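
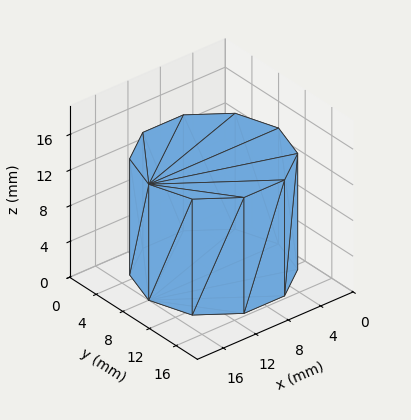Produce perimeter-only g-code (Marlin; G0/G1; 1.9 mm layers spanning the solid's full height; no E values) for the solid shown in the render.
Reading the render: the shape is a regular 10-sided prism (a cylinder approximated with 10 flat sides), circumscribed radius ≈ 8 mm, height ≈ 13 mm (dimensions read to the nearest mm from the axis ticks). For the g-code, the solid's height is divided into equal slices at the stated Δz and each level perimeter traced with G1 moves after a G0 lift.

; perimeter-only toolpath
G21 ; units = mm
G90 ; absolute positioning
G28 ; home
; layer 1
G0 Z1.9
G0 X16.0 Y8.0
G1 X14.5 Y12.7
G1 X10.5 Y15.6
G1 X5.5 Y15.6
G1 X1.5 Y12.7
G1 X0.0 Y8.0
G1 X1.5 Y3.3
G1 X5.5 Y0.4
G1 X10.5 Y0.4
G1 X14.5 Y3.3
G1 X16.0 Y8.0
; layer 2
G0 Z3.7
G0 X16.0 Y8.0
G1 X14.5 Y12.7
G1 X10.5 Y15.6
G1 X5.5 Y15.6
G1 X1.5 Y12.7
G1 X0.0 Y8.0
G1 X1.5 Y3.3
G1 X5.5 Y0.4
G1 X10.5 Y0.4
G1 X14.5 Y3.3
G1 X16.0 Y8.0
; layer 3
G0 Z5.6
G0 X16.0 Y8.0
G1 X14.5 Y12.7
G1 X10.5 Y15.6
G1 X5.5 Y15.6
G1 X1.5 Y12.7
G1 X0.0 Y8.0
G1 X1.5 Y3.3
G1 X5.5 Y0.4
G1 X10.5 Y0.4
G1 X14.5 Y3.3
G1 X16.0 Y8.0
; layer 4
G0 Z7.4
G0 X16.0 Y8.0
G1 X14.5 Y12.7
G1 X10.5 Y15.6
G1 X5.5 Y15.6
G1 X1.5 Y12.7
G1 X0.0 Y8.0
G1 X1.5 Y3.3
G1 X5.5 Y0.4
G1 X10.5 Y0.4
G1 X14.5 Y3.3
G1 X16.0 Y8.0
; layer 5
G0 Z9.3
G0 X16.0 Y8.0
G1 X14.5 Y12.7
G1 X10.5 Y15.6
G1 X5.5 Y15.6
G1 X1.5 Y12.7
G1 X0.0 Y8.0
G1 X1.5 Y3.3
G1 X5.5 Y0.4
G1 X10.5 Y0.4
G1 X14.5 Y3.3
G1 X16.0 Y8.0
; layer 6
G0 Z11.1
G0 X16.0 Y8.0
G1 X14.5 Y12.7
G1 X10.5 Y15.6
G1 X5.5 Y15.6
G1 X1.5 Y12.7
G1 X0.0 Y8.0
G1 X1.5 Y3.3
G1 X5.5 Y0.4
G1 X10.5 Y0.4
G1 X14.5 Y3.3
G1 X16.0 Y8.0
; layer 7
G0 Z13.0
G0 X16.0 Y8.0
G1 X14.5 Y12.7
G1 X10.5 Y15.6
G1 X5.5 Y15.6
G1 X1.5 Y12.7
G1 X0.0 Y8.0
G1 X1.5 Y3.3
G1 X5.5 Y0.4
G1 X10.5 Y0.4
G1 X14.5 Y3.3
G1 X16.0 Y8.0
M2 ; end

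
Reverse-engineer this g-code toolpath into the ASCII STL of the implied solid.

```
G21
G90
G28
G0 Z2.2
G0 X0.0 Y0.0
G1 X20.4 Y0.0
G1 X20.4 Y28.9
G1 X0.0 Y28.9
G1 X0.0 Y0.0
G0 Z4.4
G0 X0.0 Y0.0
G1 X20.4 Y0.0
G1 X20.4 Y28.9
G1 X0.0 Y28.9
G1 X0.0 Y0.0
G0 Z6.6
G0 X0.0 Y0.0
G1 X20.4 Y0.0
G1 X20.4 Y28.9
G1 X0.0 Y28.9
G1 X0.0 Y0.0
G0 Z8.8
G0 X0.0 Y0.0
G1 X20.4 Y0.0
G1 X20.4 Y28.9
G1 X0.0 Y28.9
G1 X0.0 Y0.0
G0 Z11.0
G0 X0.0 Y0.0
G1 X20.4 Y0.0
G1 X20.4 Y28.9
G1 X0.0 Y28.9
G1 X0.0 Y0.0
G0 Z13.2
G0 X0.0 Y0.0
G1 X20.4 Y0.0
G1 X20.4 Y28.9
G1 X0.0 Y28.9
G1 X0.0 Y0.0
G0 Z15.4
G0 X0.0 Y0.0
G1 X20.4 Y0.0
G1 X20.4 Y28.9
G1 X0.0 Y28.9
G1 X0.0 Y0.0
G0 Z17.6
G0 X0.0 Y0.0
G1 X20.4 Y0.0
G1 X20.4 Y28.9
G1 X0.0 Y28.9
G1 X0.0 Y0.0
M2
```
solid part
  facet normal 0.0000 0.0000 -1.0000
    outer loop
      vertex 20.4 28.9 0.0
      vertex 20.4 0.0 0.0
      vertex 0.0 0.0 0.0
    endloop
  endfacet
  facet normal 0.0000 0.0000 -1.0000
    outer loop
      vertex 0.0 28.9 0.0
      vertex 20.4 28.9 0.0
      vertex 0.0 0.0 0.0
    endloop
  endfacet
  facet normal 0.0000 0.0000 1.0000
    outer loop
      vertex 0.0 0.0 17.6
      vertex 20.4 0.0 17.6
      vertex 20.4 28.9 17.6
    endloop
  endfacet
  facet normal 0.0000 0.0000 1.0000
    outer loop
      vertex 0.0 0.0 17.6
      vertex 20.4 28.9 17.6
      vertex 0.0 28.9 17.6
    endloop
  endfacet
  facet normal 0.0000 -1.0000 0.0000
    outer loop
      vertex 0.0 0.0 0.0
      vertex 20.4 0.0 0.0
      vertex 20.4 0.0 17.6
    endloop
  endfacet
  facet normal 0.0000 -1.0000 0.0000
    outer loop
      vertex 0.0 0.0 0.0
      vertex 20.4 0.0 17.6
      vertex 0.0 0.0 17.6
    endloop
  endfacet
  facet normal 0.0000 1.0000 0.0000
    outer loop
      vertex 20.4 28.9 17.6
      vertex 20.4 28.9 0.0
      vertex 0.0 28.9 0.0
    endloop
  endfacet
  facet normal 0.0000 1.0000 0.0000
    outer loop
      vertex 0.0 28.9 17.6
      vertex 20.4 28.9 17.6
      vertex 0.0 28.9 0.0
    endloop
  endfacet
  facet normal -1.0000 0.0000 0.0000
    outer loop
      vertex 0.0 28.9 17.6
      vertex 0.0 28.9 0.0
      vertex 0.0 0.0 0.0
    endloop
  endfacet
  facet normal -1.0000 0.0000 0.0000
    outer loop
      vertex 0.0 0.0 17.6
      vertex 0.0 28.9 17.6
      vertex 0.0 0.0 0.0
    endloop
  endfacet
  facet normal 1.0000 0.0000 0.0000
    outer loop
      vertex 20.4 0.0 0.0
      vertex 20.4 28.9 0.0
      vertex 20.4 28.9 17.6
    endloop
  endfacet
  facet normal 1.0000 0.0000 0.0000
    outer loop
      vertex 20.4 0.0 0.0
      vertex 20.4 28.9 17.6
      vertex 20.4 0.0 17.6
    endloop
  endfacet
endsolid part

The G0 Z moves step by Δz≈2.2 mm. Every layer's G1 loop is the same polygon, so the solid is a straight extrusion of it from z=0 to z≈17.6. Closing with flat bottom and top caps and triangulating gives 12 facets — a rectangular box, roughly 20.4 × 28.9 mm footprint and 17.6 mm tall.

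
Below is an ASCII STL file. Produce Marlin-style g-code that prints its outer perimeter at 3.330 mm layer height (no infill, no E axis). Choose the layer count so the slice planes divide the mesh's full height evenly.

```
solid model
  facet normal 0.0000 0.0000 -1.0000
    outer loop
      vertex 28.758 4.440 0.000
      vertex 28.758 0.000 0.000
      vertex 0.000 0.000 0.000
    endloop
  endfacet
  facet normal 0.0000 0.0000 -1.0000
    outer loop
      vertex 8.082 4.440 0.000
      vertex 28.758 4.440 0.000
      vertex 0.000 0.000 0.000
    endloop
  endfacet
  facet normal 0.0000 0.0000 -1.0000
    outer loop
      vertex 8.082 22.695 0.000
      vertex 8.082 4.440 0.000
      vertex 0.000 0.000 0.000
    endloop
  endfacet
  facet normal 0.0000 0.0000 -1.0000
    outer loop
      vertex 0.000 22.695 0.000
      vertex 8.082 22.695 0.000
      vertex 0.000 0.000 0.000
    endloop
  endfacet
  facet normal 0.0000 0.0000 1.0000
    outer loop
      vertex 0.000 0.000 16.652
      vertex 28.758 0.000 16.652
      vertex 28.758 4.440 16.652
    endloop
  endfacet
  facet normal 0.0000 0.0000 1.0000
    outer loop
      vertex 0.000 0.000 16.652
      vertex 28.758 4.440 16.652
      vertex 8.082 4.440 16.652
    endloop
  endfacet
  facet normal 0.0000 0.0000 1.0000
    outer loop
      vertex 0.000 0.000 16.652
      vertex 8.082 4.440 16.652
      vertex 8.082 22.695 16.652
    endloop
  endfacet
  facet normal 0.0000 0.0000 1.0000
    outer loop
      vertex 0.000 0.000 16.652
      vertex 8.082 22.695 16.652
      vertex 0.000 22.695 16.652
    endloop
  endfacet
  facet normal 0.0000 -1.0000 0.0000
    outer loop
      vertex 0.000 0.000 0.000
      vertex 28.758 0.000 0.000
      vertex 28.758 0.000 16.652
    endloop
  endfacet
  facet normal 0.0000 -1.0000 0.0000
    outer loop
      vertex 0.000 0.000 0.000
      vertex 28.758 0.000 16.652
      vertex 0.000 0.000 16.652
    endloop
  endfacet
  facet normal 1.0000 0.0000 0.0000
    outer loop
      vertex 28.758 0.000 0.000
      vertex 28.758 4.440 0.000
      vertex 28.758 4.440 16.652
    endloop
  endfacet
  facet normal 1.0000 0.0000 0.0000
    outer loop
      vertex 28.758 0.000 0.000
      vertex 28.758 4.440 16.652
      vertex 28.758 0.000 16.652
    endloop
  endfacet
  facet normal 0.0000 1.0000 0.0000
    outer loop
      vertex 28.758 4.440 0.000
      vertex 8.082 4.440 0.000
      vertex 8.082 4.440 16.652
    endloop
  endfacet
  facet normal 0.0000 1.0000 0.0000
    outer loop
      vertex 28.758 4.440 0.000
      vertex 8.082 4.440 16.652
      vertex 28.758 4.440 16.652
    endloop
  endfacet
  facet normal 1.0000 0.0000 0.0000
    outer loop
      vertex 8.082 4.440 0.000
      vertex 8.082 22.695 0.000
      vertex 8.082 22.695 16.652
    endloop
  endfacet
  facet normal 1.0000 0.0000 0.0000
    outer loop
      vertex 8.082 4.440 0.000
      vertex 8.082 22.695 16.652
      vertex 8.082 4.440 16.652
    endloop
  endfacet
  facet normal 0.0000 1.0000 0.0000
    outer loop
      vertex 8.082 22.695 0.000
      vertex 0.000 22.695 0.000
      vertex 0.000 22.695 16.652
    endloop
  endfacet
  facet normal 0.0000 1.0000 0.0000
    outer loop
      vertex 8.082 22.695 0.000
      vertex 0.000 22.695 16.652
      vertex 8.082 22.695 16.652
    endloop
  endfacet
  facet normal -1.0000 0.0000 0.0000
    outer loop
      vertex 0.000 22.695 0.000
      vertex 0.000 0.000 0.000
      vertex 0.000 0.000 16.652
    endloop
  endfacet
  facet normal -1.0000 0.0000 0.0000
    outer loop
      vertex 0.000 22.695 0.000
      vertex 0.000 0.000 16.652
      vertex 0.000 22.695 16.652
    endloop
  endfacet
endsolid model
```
; perimeter-only toolpath
G21 ; units = mm
G90 ; absolute positioning
G28 ; home
; layer 1
G0 Z3.330
G0 X0.000 Y0.000
G1 X28.758 Y0.000
G1 X28.758 Y4.440
G1 X8.082 Y4.440
G1 X8.082 Y22.695
G1 X0.000 Y22.695
G1 X0.000 Y0.000
; layer 2
G0 Z6.661
G0 X0.000 Y0.000
G1 X28.758 Y0.000
G1 X28.758 Y4.440
G1 X8.082 Y4.440
G1 X8.082 Y22.695
G1 X0.000 Y22.695
G1 X0.000 Y0.000
; layer 3
G0 Z9.991
G0 X0.000 Y0.000
G1 X28.758 Y0.000
G1 X28.758 Y4.440
G1 X8.082 Y4.440
G1 X8.082 Y22.695
G1 X0.000 Y22.695
G1 X0.000 Y0.000
; layer 4
G0 Z13.322
G0 X0.000 Y0.000
G1 X28.758 Y0.000
G1 X28.758 Y4.440
G1 X8.082 Y4.440
G1 X8.082 Y22.695
G1 X0.000 Y22.695
G1 X0.000 Y0.000
; layer 5
G0 Z16.652
G0 X0.000 Y0.000
G1 X28.758 Y0.000
G1 X28.758 Y4.440
G1 X8.082 Y4.440
G1 X8.082 Y22.695
G1 X0.000 Y22.695
G1 X0.000 Y0.000
M2 ; end

The solid is an L-shaped prism: outer 28.8 × 22.7 mm, arm thicknesses ≈ 4.44 mm (horizontal) and 8.08 mm (vertical), extruded 16.7 mm in z. Slicing at Δz = 3.330 mm — 5 equal slices spanning the solid's height, so layer i sits at z = i·h/5 — gives 5 non-empty perimeters. Each is a 6-segment closed polygon; G0 lifts to the layer z and rapids to the start vertex, then G1 traces the edges.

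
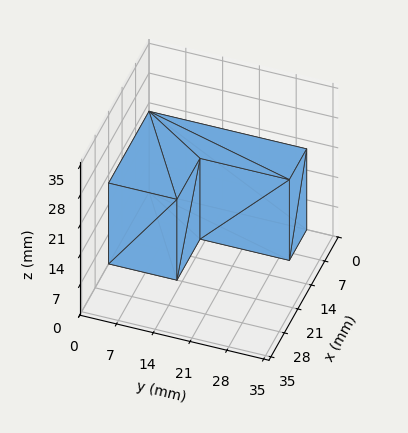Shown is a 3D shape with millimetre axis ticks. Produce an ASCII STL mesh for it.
Reading the render: the shape is an L-shaped prism: outer 21 × 30 mm, arm thicknesses ≈ 13 mm (horizontal) and 9 mm (vertical), extruded 19 mm in z (dimensions read to the nearest mm from the axis ticks). For the STL, each face is triangulated and given an outward normal.

solid part
  facet normal 0.0000 0.0000 -1.0000
    outer loop
      vertex 21.0 13.0 0.0
      vertex 21.0 0.0 0.0
      vertex 0.0 0.0 0.0
    endloop
  endfacet
  facet normal 0.0000 0.0000 -1.0000
    outer loop
      vertex 9.0 13.0 0.0
      vertex 21.0 13.0 0.0
      vertex 0.0 0.0 0.0
    endloop
  endfacet
  facet normal 0.0000 0.0000 -1.0000
    outer loop
      vertex 9.0 30.0 0.0
      vertex 9.0 13.0 0.0
      vertex 0.0 0.0 0.0
    endloop
  endfacet
  facet normal 0.0000 0.0000 -1.0000
    outer loop
      vertex 0.0 30.0 0.0
      vertex 9.0 30.0 0.0
      vertex 0.0 0.0 0.0
    endloop
  endfacet
  facet normal 0.0000 0.0000 1.0000
    outer loop
      vertex 0.0 0.0 19.0
      vertex 21.0 0.0 19.0
      vertex 21.0 13.0 19.0
    endloop
  endfacet
  facet normal 0.0000 0.0000 1.0000
    outer loop
      vertex 0.0 0.0 19.0
      vertex 21.0 13.0 19.0
      vertex 9.0 13.0 19.0
    endloop
  endfacet
  facet normal 0.0000 0.0000 1.0000
    outer loop
      vertex 0.0 0.0 19.0
      vertex 9.0 13.0 19.0
      vertex 9.0 30.0 19.0
    endloop
  endfacet
  facet normal 0.0000 0.0000 1.0000
    outer loop
      vertex 0.0 0.0 19.0
      vertex 9.0 30.0 19.0
      vertex 0.0 30.0 19.0
    endloop
  endfacet
  facet normal 0.0000 -1.0000 0.0000
    outer loop
      vertex 0.0 0.0 0.0
      vertex 21.0 0.0 0.0
      vertex 21.0 0.0 19.0
    endloop
  endfacet
  facet normal 0.0000 -1.0000 0.0000
    outer loop
      vertex 0.0 0.0 0.0
      vertex 21.0 0.0 19.0
      vertex 0.0 0.0 19.0
    endloop
  endfacet
  facet normal 1.0000 0.0000 0.0000
    outer loop
      vertex 21.0 0.0 0.0
      vertex 21.0 13.0 0.0
      vertex 21.0 13.0 19.0
    endloop
  endfacet
  facet normal 1.0000 0.0000 0.0000
    outer loop
      vertex 21.0 0.0 0.0
      vertex 21.0 13.0 19.0
      vertex 21.0 0.0 19.0
    endloop
  endfacet
  facet normal 0.0000 1.0000 0.0000
    outer loop
      vertex 21.0 13.0 0.0
      vertex 9.0 13.0 0.0
      vertex 9.0 13.0 19.0
    endloop
  endfacet
  facet normal 0.0000 1.0000 0.0000
    outer loop
      vertex 21.0 13.0 0.0
      vertex 9.0 13.0 19.0
      vertex 21.0 13.0 19.0
    endloop
  endfacet
  facet normal 1.0000 0.0000 0.0000
    outer loop
      vertex 9.0 13.0 0.0
      vertex 9.0 30.0 0.0
      vertex 9.0 30.0 19.0
    endloop
  endfacet
  facet normal 1.0000 0.0000 0.0000
    outer loop
      vertex 9.0 13.0 0.0
      vertex 9.0 30.0 19.0
      vertex 9.0 13.0 19.0
    endloop
  endfacet
  facet normal 0.0000 1.0000 0.0000
    outer loop
      vertex 9.0 30.0 0.0
      vertex 0.0 30.0 0.0
      vertex 0.0 30.0 19.0
    endloop
  endfacet
  facet normal 0.0000 1.0000 0.0000
    outer loop
      vertex 9.0 30.0 0.0
      vertex 0.0 30.0 19.0
      vertex 9.0 30.0 19.0
    endloop
  endfacet
  facet normal -1.0000 0.0000 0.0000
    outer loop
      vertex 0.0 30.0 0.0
      vertex 0.0 0.0 0.0
      vertex 0.0 0.0 19.0
    endloop
  endfacet
  facet normal -1.0000 0.0000 0.0000
    outer loop
      vertex 0.0 30.0 0.0
      vertex 0.0 0.0 19.0
      vertex 0.0 30.0 19.0
    endloop
  endfacet
endsolid part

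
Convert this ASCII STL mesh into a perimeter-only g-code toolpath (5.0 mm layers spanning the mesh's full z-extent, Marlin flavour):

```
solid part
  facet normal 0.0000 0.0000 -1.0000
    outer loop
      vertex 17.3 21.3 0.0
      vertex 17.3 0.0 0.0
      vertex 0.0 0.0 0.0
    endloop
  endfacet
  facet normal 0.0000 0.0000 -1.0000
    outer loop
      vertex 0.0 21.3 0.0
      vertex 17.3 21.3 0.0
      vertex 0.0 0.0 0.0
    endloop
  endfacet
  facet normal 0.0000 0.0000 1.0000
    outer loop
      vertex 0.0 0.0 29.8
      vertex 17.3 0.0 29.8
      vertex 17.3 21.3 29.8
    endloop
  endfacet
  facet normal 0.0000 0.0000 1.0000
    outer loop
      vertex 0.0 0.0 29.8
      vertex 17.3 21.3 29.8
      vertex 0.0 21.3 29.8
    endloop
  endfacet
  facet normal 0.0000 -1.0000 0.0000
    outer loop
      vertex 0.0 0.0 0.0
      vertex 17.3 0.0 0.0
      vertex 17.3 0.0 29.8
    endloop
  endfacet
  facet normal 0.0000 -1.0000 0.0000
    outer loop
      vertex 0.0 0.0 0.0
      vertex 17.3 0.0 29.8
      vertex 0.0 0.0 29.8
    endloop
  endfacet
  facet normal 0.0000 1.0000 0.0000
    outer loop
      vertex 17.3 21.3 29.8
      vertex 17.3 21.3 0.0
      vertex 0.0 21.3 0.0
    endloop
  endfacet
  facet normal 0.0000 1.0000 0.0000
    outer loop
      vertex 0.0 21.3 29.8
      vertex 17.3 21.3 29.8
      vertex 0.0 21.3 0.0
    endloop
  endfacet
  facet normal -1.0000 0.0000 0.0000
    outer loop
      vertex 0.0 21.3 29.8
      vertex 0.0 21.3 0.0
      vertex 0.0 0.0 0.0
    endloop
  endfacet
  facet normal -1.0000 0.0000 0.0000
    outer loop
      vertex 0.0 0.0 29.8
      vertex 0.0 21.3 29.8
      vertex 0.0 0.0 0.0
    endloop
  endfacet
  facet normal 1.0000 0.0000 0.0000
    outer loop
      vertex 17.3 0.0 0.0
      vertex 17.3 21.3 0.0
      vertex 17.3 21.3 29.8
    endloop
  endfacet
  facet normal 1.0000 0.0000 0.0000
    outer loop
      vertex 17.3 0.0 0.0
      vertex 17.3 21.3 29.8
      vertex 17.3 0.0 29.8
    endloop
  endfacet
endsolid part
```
; perimeter-only toolpath
G21 ; units = mm
G90 ; absolute positioning
G28 ; home
; layer 1
G0 Z5.0
G0 X0.0 Y0.0
G1 X17.3 Y0.0
G1 X17.3 Y21.3
G1 X0.0 Y21.3
G1 X0.0 Y0.0
; layer 2
G0 Z9.9
G0 X0.0 Y0.0
G1 X17.3 Y0.0
G1 X17.3 Y21.3
G1 X0.0 Y21.3
G1 X0.0 Y0.0
; layer 3
G0 Z14.9
G0 X0.0 Y0.0
G1 X17.3 Y0.0
G1 X17.3 Y21.3
G1 X0.0 Y21.3
G1 X0.0 Y0.0
; layer 4
G0 Z19.9
G0 X0.0 Y0.0
G1 X17.3 Y0.0
G1 X17.3 Y21.3
G1 X0.0 Y21.3
G1 X0.0 Y0.0
; layer 5
G0 Z24.8
G0 X0.0 Y0.0
G1 X17.3 Y0.0
G1 X17.3 Y21.3
G1 X0.0 Y21.3
G1 X0.0 Y0.0
; layer 6
G0 Z29.8
G0 X0.0 Y0.0
G1 X17.3 Y0.0
G1 X17.3 Y21.3
G1 X0.0 Y21.3
G1 X0.0 Y0.0
M2 ; end

The solid is a rectangular box, roughly 17.3 × 21.3 mm footprint and 29.8 mm tall. Slicing at Δz = 5.0 mm — 6 equal slices spanning the solid's height, so layer i sits at z = i·h/6 — gives 6 non-empty perimeters. Each is a 4-segment closed polygon; G0 lifts to the layer z and rapids to the start vertex, then G1 traces the edges.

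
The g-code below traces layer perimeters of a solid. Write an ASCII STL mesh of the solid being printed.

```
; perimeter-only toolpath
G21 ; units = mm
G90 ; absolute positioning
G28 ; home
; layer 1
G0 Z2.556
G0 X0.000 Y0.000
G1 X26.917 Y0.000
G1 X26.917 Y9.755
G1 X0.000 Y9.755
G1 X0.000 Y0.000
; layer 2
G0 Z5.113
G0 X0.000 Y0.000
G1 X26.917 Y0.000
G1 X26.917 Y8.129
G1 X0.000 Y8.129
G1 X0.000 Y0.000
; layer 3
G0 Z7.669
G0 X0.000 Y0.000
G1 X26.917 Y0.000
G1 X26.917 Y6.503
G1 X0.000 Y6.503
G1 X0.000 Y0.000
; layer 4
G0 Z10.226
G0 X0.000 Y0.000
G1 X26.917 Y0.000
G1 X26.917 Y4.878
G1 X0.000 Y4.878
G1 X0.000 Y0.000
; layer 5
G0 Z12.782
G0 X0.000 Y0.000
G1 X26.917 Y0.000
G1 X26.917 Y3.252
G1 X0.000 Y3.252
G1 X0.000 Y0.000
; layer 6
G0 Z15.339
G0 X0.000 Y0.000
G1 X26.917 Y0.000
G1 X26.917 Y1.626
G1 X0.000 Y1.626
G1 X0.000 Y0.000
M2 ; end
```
solid part
  facet normal 0.0000 0.0000 -1.0000
    outer loop
      vertex 26.917 11.381 0.000
      vertex 26.917 0.000 0.000
      vertex 0.000 0.000 0.000
    endloop
  endfacet
  facet normal 0.0000 0.0000 -1.0000
    outer loop
      vertex 0.000 11.381 0.000
      vertex 26.917 11.381 0.000
      vertex 0.000 0.000 0.000
    endloop
  endfacet
  facet normal 0.0000 -1.0000 0.0000
    outer loop
      vertex 0.000 0.000 0.000
      vertex 26.917 0.000 0.000
      vertex 26.917 0.000 17.895
    endloop
  endfacet
  facet normal 0.0000 -1.0000 0.0000
    outer loop
      vertex 0.000 0.000 0.000
      vertex 26.917 0.000 17.895
      vertex 0.000 0.000 17.895
    endloop
  endfacet
  facet normal 0.0000 0.8438 0.5366
    outer loop
      vertex 0.000 0.000 17.895
      vertex 26.917 0.000 17.895
      vertex 26.917 11.381 0.000
    endloop
  endfacet
  facet normal 0.0000 0.8438 0.5366
    outer loop
      vertex 0.000 0.000 17.895
      vertex 26.917 11.381 0.000
      vertex 0.000 11.381 0.000
    endloop
  endfacet
  facet normal -1.0000 0.0000 0.0000
    outer loop
      vertex 0.000 0.000 17.895
      vertex 0.000 11.381 0.000
      vertex 0.000 0.000 0.000
    endloop
  endfacet
  facet normal 1.0000 0.0000 0.0000
    outer loop
      vertex 26.917 0.000 0.000
      vertex 26.917 11.381 0.000
      vertex 26.917 0.000 17.895
    endloop
  endfacet
endsolid part

The G0 Z moves step by Δz≈2.556 mm. The G1 loops shrink linearly with z, so the solid tapers from its base footprint up to z≈17.9. Closing with a flat bottom cap and the tapered top and triangulating gives 8 facets — a wedge (ramp): 26.9 × 11.4 mm base, rising to 17.9 mm along the y=0 edge and sloping linearly to z=0 at y=11.4.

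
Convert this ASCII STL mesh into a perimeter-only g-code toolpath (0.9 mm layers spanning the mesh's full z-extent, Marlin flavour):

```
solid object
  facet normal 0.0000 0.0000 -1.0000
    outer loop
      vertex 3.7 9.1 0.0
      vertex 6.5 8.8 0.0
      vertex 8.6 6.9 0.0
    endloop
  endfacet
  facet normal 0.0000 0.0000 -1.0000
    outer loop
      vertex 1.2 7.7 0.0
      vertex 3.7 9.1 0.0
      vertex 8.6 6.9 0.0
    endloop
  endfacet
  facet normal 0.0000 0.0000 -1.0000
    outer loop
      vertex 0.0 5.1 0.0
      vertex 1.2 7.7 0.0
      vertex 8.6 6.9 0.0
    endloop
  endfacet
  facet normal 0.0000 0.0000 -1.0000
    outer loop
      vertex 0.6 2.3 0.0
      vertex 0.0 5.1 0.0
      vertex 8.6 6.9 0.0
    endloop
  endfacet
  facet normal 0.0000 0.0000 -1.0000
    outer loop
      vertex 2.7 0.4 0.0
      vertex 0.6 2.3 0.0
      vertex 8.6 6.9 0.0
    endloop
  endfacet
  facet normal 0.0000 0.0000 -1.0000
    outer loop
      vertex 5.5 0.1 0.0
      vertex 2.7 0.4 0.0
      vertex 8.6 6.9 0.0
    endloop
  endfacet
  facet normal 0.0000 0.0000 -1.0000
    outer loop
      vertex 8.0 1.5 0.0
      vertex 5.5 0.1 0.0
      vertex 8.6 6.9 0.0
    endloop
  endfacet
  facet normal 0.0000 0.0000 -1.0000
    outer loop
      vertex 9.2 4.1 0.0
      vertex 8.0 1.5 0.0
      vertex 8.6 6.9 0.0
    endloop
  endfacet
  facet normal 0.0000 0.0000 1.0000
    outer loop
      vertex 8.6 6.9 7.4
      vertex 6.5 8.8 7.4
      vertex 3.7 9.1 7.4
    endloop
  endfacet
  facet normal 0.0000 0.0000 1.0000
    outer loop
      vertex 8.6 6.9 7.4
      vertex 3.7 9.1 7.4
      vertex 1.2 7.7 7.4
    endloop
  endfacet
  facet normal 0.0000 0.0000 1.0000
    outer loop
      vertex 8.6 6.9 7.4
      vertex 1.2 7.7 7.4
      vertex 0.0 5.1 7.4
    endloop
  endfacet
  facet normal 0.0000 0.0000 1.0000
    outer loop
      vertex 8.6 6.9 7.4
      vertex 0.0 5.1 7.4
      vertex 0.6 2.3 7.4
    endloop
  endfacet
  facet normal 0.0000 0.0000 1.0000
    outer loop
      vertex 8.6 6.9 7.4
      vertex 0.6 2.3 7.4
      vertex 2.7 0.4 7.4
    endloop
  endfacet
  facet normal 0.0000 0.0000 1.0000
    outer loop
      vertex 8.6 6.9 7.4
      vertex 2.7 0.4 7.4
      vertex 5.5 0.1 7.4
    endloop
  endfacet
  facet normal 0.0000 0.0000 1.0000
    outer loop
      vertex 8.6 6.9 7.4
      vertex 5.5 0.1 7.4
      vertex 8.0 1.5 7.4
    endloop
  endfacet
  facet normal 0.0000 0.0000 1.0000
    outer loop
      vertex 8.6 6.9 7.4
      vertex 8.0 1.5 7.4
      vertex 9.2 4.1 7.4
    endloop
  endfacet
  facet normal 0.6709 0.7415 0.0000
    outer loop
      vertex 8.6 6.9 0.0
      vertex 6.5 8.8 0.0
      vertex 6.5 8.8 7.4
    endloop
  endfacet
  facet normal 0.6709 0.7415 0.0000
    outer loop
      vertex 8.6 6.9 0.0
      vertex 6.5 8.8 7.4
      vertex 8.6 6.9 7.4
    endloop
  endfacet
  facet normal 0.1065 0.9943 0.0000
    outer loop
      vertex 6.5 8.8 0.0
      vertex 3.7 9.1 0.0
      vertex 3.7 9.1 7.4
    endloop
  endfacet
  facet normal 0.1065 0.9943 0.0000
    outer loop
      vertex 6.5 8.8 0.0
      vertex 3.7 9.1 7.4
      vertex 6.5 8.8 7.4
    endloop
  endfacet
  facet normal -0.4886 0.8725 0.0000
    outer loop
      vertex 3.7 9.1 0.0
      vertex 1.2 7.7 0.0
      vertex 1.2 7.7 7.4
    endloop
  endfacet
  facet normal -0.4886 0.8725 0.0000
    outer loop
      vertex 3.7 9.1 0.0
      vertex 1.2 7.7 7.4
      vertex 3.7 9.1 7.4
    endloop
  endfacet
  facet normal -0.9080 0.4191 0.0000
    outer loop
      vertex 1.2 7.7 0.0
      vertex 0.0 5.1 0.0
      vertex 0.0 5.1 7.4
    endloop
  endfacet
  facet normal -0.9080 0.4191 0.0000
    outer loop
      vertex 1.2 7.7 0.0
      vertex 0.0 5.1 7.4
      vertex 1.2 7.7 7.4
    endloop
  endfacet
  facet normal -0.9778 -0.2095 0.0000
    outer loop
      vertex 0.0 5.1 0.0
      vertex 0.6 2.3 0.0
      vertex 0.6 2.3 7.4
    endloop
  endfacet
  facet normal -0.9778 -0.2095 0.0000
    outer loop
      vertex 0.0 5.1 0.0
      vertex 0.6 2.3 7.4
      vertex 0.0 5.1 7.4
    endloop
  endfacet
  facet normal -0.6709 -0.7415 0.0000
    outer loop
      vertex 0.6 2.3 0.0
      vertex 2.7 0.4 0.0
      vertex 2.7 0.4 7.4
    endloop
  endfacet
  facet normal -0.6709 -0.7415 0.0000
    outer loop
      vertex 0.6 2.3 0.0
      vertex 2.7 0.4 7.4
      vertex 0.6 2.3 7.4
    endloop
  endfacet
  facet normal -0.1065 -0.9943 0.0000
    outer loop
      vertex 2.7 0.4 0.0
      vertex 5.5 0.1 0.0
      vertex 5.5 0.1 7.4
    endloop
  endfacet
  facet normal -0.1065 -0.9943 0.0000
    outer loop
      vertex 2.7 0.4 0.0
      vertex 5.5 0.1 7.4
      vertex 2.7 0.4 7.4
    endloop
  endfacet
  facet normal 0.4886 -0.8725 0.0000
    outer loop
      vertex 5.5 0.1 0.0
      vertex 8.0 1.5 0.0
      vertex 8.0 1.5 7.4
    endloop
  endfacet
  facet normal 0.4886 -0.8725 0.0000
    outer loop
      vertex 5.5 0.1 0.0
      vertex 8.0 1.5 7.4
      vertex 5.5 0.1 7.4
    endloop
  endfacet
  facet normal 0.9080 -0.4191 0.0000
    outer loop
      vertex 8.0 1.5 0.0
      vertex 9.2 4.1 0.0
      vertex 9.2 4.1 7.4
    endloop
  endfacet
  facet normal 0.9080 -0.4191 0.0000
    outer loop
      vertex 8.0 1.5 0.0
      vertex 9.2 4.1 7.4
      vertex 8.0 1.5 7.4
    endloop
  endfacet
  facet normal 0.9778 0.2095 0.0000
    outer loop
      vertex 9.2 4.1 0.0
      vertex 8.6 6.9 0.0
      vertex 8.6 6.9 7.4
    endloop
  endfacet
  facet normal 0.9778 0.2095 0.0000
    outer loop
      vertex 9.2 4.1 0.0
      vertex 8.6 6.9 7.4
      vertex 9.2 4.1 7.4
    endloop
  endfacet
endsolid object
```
; perimeter-only toolpath
G21 ; units = mm
G90 ; absolute positioning
G28 ; home
; layer 1
G0 Z0.9
G0 X8.6 Y6.9
G1 X6.5 Y8.8
G1 X3.7 Y9.1
G1 X1.2 Y7.7
G1 X0.0 Y5.1
G1 X0.6 Y2.3
G1 X2.7 Y0.4
G1 X5.5 Y0.1
G1 X8.0 Y1.5
G1 X9.2 Y4.1
G1 X8.6 Y6.9
; layer 2
G0 Z1.9
G0 X8.6 Y6.9
G1 X6.5 Y8.8
G1 X3.7 Y9.1
G1 X1.2 Y7.7
G1 X0.0 Y5.1
G1 X0.6 Y2.3
G1 X2.7 Y0.4
G1 X5.5 Y0.1
G1 X8.0 Y1.5
G1 X9.2 Y4.1
G1 X8.6 Y6.9
; layer 3
G0 Z2.8
G0 X8.6 Y6.9
G1 X6.5 Y8.8
G1 X3.7 Y9.1
G1 X1.2 Y7.7
G1 X0.0 Y5.1
G1 X0.6 Y2.3
G1 X2.7 Y0.4
G1 X5.5 Y0.1
G1 X8.0 Y1.5
G1 X9.2 Y4.1
G1 X8.6 Y6.9
; layer 4
G0 Z3.7
G0 X8.6 Y6.9
G1 X6.5 Y8.8
G1 X3.7 Y9.1
G1 X1.2 Y7.7
G1 X0.0 Y5.1
G1 X0.6 Y2.3
G1 X2.7 Y0.4
G1 X5.5 Y0.1
G1 X8.0 Y1.5
G1 X9.2 Y4.1
G1 X8.6 Y6.9
; layer 5
G0 Z4.6
G0 X8.6 Y6.9
G1 X6.5 Y8.8
G1 X3.7 Y9.1
G1 X1.2 Y7.7
G1 X0.0 Y5.1
G1 X0.6 Y2.3
G1 X2.7 Y0.4
G1 X5.5 Y0.1
G1 X8.0 Y1.5
G1 X9.2 Y4.1
G1 X8.6 Y6.9
; layer 6
G0 Z5.6
G0 X8.6 Y6.9
G1 X6.5 Y8.8
G1 X3.7 Y9.1
G1 X1.2 Y7.7
G1 X0.0 Y5.1
G1 X0.6 Y2.3
G1 X2.7 Y0.4
G1 X5.5 Y0.1
G1 X8.0 Y1.5
G1 X9.2 Y4.1
G1 X8.6 Y6.9
; layer 7
G0 Z6.5
G0 X8.6 Y6.9
G1 X6.5 Y8.8
G1 X3.7 Y9.1
G1 X1.2 Y7.7
G1 X0.0 Y5.1
G1 X0.6 Y2.3
G1 X2.7 Y0.4
G1 X5.5 Y0.1
G1 X8.0 Y1.5
G1 X9.2 Y4.1
G1 X8.6 Y6.9
; layer 8
G0 Z7.4
G0 X8.6 Y6.9
G1 X6.5 Y8.8
G1 X3.7 Y9.1
G1 X1.2 Y7.7
G1 X0.0 Y5.1
G1 X0.6 Y2.3
G1 X2.7 Y0.4
G1 X5.5 Y0.1
G1 X8.0 Y1.5
G1 X9.2 Y4.1
G1 X8.6 Y6.9
M2 ; end

The solid is a regular 10-sided prism (a cylinder approximated with 10 flat sides), circumscribed radius ≈ 4.6 mm, height ≈ 7.4 mm. Slicing at Δz = 0.9 mm — 8 equal slices spanning the solid's height, so layer i sits at z = i·h/8 — gives 8 non-empty perimeters. Each is a 10-segment closed polygon; G0 lifts to the layer z and rapids to the start vertex, then G1 traces the edges.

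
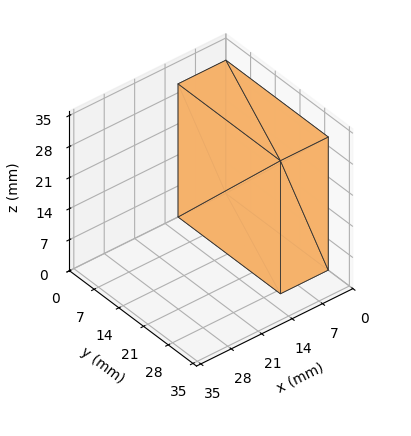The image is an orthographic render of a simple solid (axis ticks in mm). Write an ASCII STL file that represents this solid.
Reading the render: the shape is a rectangular box, roughly 11 × 29 mm footprint and 30 mm tall (dimensions read to the nearest mm from the axis ticks). For the STL, each face is triangulated and given an outward normal.

solid part
  facet normal 0.0000 0.0000 -1.0000
    outer loop
      vertex 11.000 29.000 0.000
      vertex 11.000 0.000 0.000
      vertex 0.000 0.000 0.000
    endloop
  endfacet
  facet normal 0.0000 0.0000 -1.0000
    outer loop
      vertex 0.000 29.000 0.000
      vertex 11.000 29.000 0.000
      vertex 0.000 0.000 0.000
    endloop
  endfacet
  facet normal 0.0000 0.0000 1.0000
    outer loop
      vertex 0.000 0.000 30.000
      vertex 11.000 0.000 30.000
      vertex 11.000 29.000 30.000
    endloop
  endfacet
  facet normal 0.0000 0.0000 1.0000
    outer loop
      vertex 0.000 0.000 30.000
      vertex 11.000 29.000 30.000
      vertex 0.000 29.000 30.000
    endloop
  endfacet
  facet normal 0.0000 -1.0000 0.0000
    outer loop
      vertex 0.000 0.000 0.000
      vertex 11.000 0.000 0.000
      vertex 11.000 0.000 30.000
    endloop
  endfacet
  facet normal 0.0000 -1.0000 0.0000
    outer loop
      vertex 0.000 0.000 0.000
      vertex 11.000 0.000 30.000
      vertex 0.000 0.000 30.000
    endloop
  endfacet
  facet normal 0.0000 1.0000 0.0000
    outer loop
      vertex 11.000 29.000 30.000
      vertex 11.000 29.000 0.000
      vertex 0.000 29.000 0.000
    endloop
  endfacet
  facet normal 0.0000 1.0000 0.0000
    outer loop
      vertex 0.000 29.000 30.000
      vertex 11.000 29.000 30.000
      vertex 0.000 29.000 0.000
    endloop
  endfacet
  facet normal -1.0000 0.0000 0.0000
    outer loop
      vertex 0.000 29.000 30.000
      vertex 0.000 29.000 0.000
      vertex 0.000 0.000 0.000
    endloop
  endfacet
  facet normal -1.0000 0.0000 0.0000
    outer loop
      vertex 0.000 0.000 30.000
      vertex 0.000 29.000 30.000
      vertex 0.000 0.000 0.000
    endloop
  endfacet
  facet normal 1.0000 0.0000 0.0000
    outer loop
      vertex 11.000 0.000 0.000
      vertex 11.000 29.000 0.000
      vertex 11.000 29.000 30.000
    endloop
  endfacet
  facet normal 1.0000 0.0000 0.0000
    outer loop
      vertex 11.000 0.000 0.000
      vertex 11.000 29.000 30.000
      vertex 11.000 0.000 30.000
    endloop
  endfacet
endsolid part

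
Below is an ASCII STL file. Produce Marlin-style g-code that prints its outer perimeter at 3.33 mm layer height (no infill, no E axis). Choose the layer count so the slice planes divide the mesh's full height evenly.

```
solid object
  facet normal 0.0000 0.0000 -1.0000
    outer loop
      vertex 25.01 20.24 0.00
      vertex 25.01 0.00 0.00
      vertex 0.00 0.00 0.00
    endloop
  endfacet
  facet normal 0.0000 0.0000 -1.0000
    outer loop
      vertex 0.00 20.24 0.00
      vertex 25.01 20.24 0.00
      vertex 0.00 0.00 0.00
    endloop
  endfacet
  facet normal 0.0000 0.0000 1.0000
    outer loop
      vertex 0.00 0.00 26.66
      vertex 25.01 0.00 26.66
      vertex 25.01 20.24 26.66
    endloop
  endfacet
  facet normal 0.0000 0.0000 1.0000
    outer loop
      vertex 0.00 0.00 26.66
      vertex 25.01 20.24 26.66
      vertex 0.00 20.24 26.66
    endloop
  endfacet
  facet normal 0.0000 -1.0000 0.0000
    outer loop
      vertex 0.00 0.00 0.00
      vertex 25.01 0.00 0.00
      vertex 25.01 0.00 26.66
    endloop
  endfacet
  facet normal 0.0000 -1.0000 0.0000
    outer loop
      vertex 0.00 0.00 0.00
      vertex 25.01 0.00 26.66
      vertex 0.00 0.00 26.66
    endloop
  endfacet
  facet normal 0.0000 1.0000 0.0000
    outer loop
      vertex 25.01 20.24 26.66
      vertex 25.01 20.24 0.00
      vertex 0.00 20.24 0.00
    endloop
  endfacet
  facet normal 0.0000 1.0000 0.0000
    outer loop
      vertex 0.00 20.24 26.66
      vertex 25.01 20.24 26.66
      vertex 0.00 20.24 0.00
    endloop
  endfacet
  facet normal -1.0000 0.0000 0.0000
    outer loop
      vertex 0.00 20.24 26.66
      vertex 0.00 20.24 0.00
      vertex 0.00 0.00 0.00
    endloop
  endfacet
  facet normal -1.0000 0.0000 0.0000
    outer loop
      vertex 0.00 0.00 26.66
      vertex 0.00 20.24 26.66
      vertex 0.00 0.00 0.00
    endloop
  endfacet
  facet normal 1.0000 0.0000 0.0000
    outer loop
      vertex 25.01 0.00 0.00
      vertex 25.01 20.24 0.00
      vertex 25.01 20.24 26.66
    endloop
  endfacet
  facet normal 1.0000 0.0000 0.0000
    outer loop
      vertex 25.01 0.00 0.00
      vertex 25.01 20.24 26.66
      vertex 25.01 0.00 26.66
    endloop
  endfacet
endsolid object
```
; perimeter-only toolpath
G21 ; units = mm
G90 ; absolute positioning
G28 ; home
; layer 1
G0 Z3.33
G0 X0.00 Y0.00
G1 X25.01 Y0.00
G1 X25.01 Y20.24
G1 X0.00 Y20.24
G1 X0.00 Y0.00
; layer 2
G0 Z6.67
G0 X0.00 Y0.00
G1 X25.01 Y0.00
G1 X25.01 Y20.24
G1 X0.00 Y20.24
G1 X0.00 Y0.00
; layer 3
G0 Z10.00
G0 X0.00 Y0.00
G1 X25.01 Y0.00
G1 X25.01 Y20.24
G1 X0.00 Y20.24
G1 X0.00 Y0.00
; layer 4
G0 Z13.33
G0 X0.00 Y0.00
G1 X25.01 Y0.00
G1 X25.01 Y20.24
G1 X0.00 Y20.24
G1 X0.00 Y0.00
; layer 5
G0 Z16.66
G0 X0.00 Y0.00
G1 X25.01 Y0.00
G1 X25.01 Y20.24
G1 X0.00 Y20.24
G1 X0.00 Y0.00
; layer 6
G0 Z20.00
G0 X0.00 Y0.00
G1 X25.01 Y0.00
G1 X25.01 Y20.24
G1 X0.00 Y20.24
G1 X0.00 Y0.00
; layer 7
G0 Z23.33
G0 X0.00 Y0.00
G1 X25.01 Y0.00
G1 X25.01 Y20.24
G1 X0.00 Y20.24
G1 X0.00 Y0.00
; layer 8
G0 Z26.66
G0 X0.00 Y0.00
G1 X25.01 Y0.00
G1 X25.01 Y20.24
G1 X0.00 Y20.24
G1 X0.00 Y0.00
M2 ; end

The solid is a rectangular box, roughly 25 × 20.2 mm footprint and 26.7 mm tall. Slicing at Δz = 3.33 mm — 8 equal slices spanning the solid's height, so layer i sits at z = i·h/8 — gives 8 non-empty perimeters. Each is a 4-segment closed polygon; G0 lifts to the layer z and rapids to the start vertex, then G1 traces the edges.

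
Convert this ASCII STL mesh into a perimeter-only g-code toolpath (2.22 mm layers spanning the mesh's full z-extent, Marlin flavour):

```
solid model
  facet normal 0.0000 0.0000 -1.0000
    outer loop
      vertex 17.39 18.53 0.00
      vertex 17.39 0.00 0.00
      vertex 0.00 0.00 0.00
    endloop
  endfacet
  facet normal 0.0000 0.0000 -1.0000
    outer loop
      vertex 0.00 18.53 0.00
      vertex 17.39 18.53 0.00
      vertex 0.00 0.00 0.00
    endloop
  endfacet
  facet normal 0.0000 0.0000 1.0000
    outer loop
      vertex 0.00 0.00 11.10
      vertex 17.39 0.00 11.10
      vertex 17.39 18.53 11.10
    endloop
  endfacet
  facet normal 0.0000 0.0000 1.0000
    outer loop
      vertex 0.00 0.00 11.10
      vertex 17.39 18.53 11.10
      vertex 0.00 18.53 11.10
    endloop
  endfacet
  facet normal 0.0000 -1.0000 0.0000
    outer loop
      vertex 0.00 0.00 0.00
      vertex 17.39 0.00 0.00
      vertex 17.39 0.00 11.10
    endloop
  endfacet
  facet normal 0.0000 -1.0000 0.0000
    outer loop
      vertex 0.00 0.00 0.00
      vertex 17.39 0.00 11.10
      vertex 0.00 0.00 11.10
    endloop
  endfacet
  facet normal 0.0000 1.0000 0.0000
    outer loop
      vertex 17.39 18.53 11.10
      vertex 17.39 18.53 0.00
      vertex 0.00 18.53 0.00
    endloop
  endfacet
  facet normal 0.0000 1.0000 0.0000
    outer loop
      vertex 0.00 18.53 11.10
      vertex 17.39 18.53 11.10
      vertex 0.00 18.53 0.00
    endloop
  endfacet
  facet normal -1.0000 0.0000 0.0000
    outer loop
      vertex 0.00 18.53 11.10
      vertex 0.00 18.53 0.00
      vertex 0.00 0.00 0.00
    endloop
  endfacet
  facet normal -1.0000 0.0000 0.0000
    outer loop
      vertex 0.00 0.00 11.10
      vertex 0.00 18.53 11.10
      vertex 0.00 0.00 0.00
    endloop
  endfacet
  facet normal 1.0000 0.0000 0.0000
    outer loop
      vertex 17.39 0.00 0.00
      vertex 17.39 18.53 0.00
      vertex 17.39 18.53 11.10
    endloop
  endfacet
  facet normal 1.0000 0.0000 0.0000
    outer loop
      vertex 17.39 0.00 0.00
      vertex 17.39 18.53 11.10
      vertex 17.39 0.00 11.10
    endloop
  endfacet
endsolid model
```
; perimeter-only toolpath
G21 ; units = mm
G90 ; absolute positioning
G28 ; home
; layer 1
G0 Z2.22
G0 X0.00 Y0.00
G1 X17.39 Y0.00
G1 X17.39 Y18.53
G1 X0.00 Y18.53
G1 X0.00 Y0.00
; layer 2
G0 Z4.44
G0 X0.00 Y0.00
G1 X17.39 Y0.00
G1 X17.39 Y18.53
G1 X0.00 Y18.53
G1 X0.00 Y0.00
; layer 3
G0 Z6.66
G0 X0.00 Y0.00
G1 X17.39 Y0.00
G1 X17.39 Y18.53
G1 X0.00 Y18.53
G1 X0.00 Y0.00
; layer 4
G0 Z8.88
G0 X0.00 Y0.00
G1 X17.39 Y0.00
G1 X17.39 Y18.53
G1 X0.00 Y18.53
G1 X0.00 Y0.00
; layer 5
G0 Z11.10
G0 X0.00 Y0.00
G1 X17.39 Y0.00
G1 X17.39 Y18.53
G1 X0.00 Y18.53
G1 X0.00 Y0.00
M2 ; end

The solid is a rectangular box, roughly 17.4 × 18.5 mm footprint and 11.1 mm tall. Slicing at Δz = 2.22 mm — 5 equal slices spanning the solid's height, so layer i sits at z = i·h/5 — gives 5 non-empty perimeters. Each is a 4-segment closed polygon; G0 lifts to the layer z and rapids to the start vertex, then G1 traces the edges.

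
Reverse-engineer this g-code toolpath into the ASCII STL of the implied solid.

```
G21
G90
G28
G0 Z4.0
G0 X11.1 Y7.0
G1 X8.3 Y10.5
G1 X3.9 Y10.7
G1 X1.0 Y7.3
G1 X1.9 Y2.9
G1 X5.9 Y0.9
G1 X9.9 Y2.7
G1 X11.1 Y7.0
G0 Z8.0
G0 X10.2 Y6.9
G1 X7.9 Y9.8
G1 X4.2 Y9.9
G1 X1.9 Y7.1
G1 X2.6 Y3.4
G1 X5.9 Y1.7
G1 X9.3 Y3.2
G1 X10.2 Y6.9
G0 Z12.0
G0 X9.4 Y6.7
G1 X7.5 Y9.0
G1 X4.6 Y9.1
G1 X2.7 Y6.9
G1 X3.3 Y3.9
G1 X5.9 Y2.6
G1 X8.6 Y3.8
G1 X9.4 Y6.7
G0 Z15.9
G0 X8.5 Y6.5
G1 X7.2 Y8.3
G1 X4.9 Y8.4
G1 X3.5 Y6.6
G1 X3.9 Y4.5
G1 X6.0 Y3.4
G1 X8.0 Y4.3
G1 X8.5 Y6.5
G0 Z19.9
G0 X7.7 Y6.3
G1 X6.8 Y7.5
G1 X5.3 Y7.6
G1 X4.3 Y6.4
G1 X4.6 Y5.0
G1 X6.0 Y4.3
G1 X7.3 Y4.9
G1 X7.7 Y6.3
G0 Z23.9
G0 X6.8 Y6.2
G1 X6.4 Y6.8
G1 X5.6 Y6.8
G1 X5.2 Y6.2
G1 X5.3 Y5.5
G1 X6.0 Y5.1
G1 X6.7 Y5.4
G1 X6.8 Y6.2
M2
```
solid part
  facet normal 0.0000 0.0000 -1.0000
    outer loop
      vertex 3.5 11.5 0.0
      vertex 8.7 11.3 0.0
      vertex 11.9 7.2 0.0
    endloop
  endfacet
  facet normal 0.0000 0.0000 -1.0000
    outer loop
      vertex 0.2 7.5 0.0
      vertex 3.5 11.5 0.0
      vertex 11.9 7.2 0.0
    endloop
  endfacet
  facet normal 0.0000 0.0000 -1.0000
    outer loop
      vertex 1.2 2.4 0.0
      vertex 0.2 7.5 0.0
      vertex 11.9 7.2 0.0
    endloop
  endfacet
  facet normal 0.0000 0.0000 -1.0000
    outer loop
      vertex 5.9 0.0 0.0
      vertex 1.2 2.4 0.0
      vertex 11.9 7.2 0.0
    endloop
  endfacet
  facet normal 0.0000 0.0000 -1.0000
    outer loop
      vertex 10.6 2.1 0.0
      vertex 5.9 0.0 0.0
      vertex 11.9 7.2 0.0
    endloop
  endfacet
  facet normal 0.7740 0.6041 0.1897
    outer loop
      vertex 11.9 7.2 0.0
      vertex 8.7 11.3 0.0
      vertex 6.0 6.0 27.9
    endloop
  endfacet
  facet normal 0.0377 0.9811 0.1900
    outer loop
      vertex 8.7 11.3 0.0
      vertex 3.5 11.5 0.0
      vertex 6.0 6.0 27.9
    endloop
  endfacet
  facet normal -0.7572 0.6247 0.1910
    outer loop
      vertex 3.5 11.5 0.0
      vertex 0.2 7.5 0.0
      vertex 6.0 6.0 27.9
    endloop
  endfacet
  facet normal -0.9634 -0.1889 0.1901
    outer loop
      vertex 0.2 7.5 0.0
      vertex 1.2 2.4 0.0
      vertex 6.0 6.0 27.9
    endloop
  endfacet
  facet normal -0.4465 -0.8744 0.1897
    outer loop
      vertex 1.2 2.4 0.0
      vertex 5.9 0.0 0.0
      vertex 6.0 6.0 27.9
    endloop
  endfacet
  facet normal 0.4004 -0.8961 0.1913
    outer loop
      vertex 5.9 0.0 0.0
      vertex 10.6 2.1 0.0
      vertex 6.0 6.0 27.9
    endloop
  endfacet
  facet normal 0.9512 -0.2425 0.1907
    outer loop
      vertex 10.6 2.1 0.0
      vertex 11.9 7.2 0.0
      vertex 6.0 6.0 27.9
    endloop
  endfacet
endsolid part

The G0 Z moves step by Δz≈4.0 mm. The G1 loops shrink linearly with z, so the solid tapers from its base footprint up to z≈27.9. Closing with a flat bottom cap and the tapered top and triangulating gives 12 facets — a regular 7-sided pyramid, base circumscribed radius ≈ 6 mm, apex at z ≈ 27.9 mm.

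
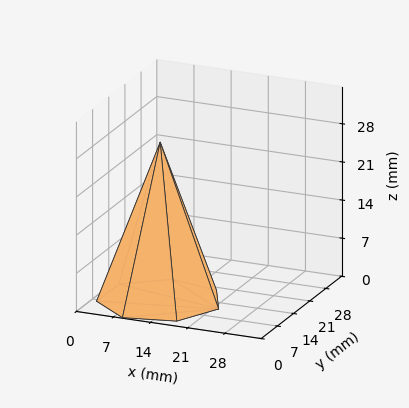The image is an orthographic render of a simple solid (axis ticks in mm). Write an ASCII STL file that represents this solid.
Reading the render: the shape is a regular 7-sided pyramid, base circumscribed radius ≈ 11 mm, apex at z ≈ 29 mm (dimensions read to the nearest mm from the axis ticks). For the STL, each face is triangulated and given an outward normal.

solid part
  facet normal 0.0000 0.0000 -1.0000
    outer loop
      vertex 8.55 21.72 0.00
      vertex 17.86 19.60 0.00
      vertex 22.00 11.00 0.00
    endloop
  endfacet
  facet normal 0.0000 0.0000 -1.0000
    outer loop
      vertex 1.09 15.77 0.00
      vertex 8.55 21.72 0.00
      vertex 22.00 11.00 0.00
    endloop
  endfacet
  facet normal 0.0000 0.0000 -1.0000
    outer loop
      vertex 1.09 6.23 0.00
      vertex 1.09 15.77 0.00
      vertex 22.00 11.00 0.00
    endloop
  endfacet
  facet normal 0.0000 0.0000 -1.0000
    outer loop
      vertex 8.55 0.28 0.00
      vertex 1.09 6.23 0.00
      vertex 22.00 11.00 0.00
    endloop
  endfacet
  facet normal 0.0000 0.0000 -1.0000
    outer loop
      vertex 17.86 2.40 0.00
      vertex 8.55 0.28 0.00
      vertex 22.00 11.00 0.00
    endloop
  endfacet
  facet normal 0.8526 0.4104 0.3234
    outer loop
      vertex 22.00 11.00 0.00
      vertex 17.86 19.60 0.00
      vertex 11.00 11.00 29.00
    endloop
  endfacet
  facet normal 0.2101 0.9227 0.3233
    outer loop
      vertex 17.86 19.60 0.00
      vertex 8.55 21.72 0.00
      vertex 11.00 11.00 29.00
    endloop
  endfacet
  facet normal -0.5901 0.7398 0.3233
    outer loop
      vertex 8.55 21.72 0.00
      vertex 1.09 15.77 0.00
      vertex 11.00 11.00 29.00
    endloop
  endfacet
  facet normal -0.9463 0.0000 0.3234
    outer loop
      vertex 1.09 15.77 0.00
      vertex 1.09 6.23 0.00
      vertex 11.00 11.00 29.00
    endloop
  endfacet
  facet normal -0.5901 -0.7398 0.3233
    outer loop
      vertex 1.09 6.23 0.00
      vertex 8.55 0.28 0.00
      vertex 11.00 11.00 29.00
    endloop
  endfacet
  facet normal 0.2101 -0.9227 0.3233
    outer loop
      vertex 8.55 0.28 0.00
      vertex 17.86 2.40 0.00
      vertex 11.00 11.00 29.00
    endloop
  endfacet
  facet normal 0.8526 -0.4104 0.3234
    outer loop
      vertex 17.86 2.40 0.00
      vertex 22.00 11.00 0.00
      vertex 11.00 11.00 29.00
    endloop
  endfacet
endsolid part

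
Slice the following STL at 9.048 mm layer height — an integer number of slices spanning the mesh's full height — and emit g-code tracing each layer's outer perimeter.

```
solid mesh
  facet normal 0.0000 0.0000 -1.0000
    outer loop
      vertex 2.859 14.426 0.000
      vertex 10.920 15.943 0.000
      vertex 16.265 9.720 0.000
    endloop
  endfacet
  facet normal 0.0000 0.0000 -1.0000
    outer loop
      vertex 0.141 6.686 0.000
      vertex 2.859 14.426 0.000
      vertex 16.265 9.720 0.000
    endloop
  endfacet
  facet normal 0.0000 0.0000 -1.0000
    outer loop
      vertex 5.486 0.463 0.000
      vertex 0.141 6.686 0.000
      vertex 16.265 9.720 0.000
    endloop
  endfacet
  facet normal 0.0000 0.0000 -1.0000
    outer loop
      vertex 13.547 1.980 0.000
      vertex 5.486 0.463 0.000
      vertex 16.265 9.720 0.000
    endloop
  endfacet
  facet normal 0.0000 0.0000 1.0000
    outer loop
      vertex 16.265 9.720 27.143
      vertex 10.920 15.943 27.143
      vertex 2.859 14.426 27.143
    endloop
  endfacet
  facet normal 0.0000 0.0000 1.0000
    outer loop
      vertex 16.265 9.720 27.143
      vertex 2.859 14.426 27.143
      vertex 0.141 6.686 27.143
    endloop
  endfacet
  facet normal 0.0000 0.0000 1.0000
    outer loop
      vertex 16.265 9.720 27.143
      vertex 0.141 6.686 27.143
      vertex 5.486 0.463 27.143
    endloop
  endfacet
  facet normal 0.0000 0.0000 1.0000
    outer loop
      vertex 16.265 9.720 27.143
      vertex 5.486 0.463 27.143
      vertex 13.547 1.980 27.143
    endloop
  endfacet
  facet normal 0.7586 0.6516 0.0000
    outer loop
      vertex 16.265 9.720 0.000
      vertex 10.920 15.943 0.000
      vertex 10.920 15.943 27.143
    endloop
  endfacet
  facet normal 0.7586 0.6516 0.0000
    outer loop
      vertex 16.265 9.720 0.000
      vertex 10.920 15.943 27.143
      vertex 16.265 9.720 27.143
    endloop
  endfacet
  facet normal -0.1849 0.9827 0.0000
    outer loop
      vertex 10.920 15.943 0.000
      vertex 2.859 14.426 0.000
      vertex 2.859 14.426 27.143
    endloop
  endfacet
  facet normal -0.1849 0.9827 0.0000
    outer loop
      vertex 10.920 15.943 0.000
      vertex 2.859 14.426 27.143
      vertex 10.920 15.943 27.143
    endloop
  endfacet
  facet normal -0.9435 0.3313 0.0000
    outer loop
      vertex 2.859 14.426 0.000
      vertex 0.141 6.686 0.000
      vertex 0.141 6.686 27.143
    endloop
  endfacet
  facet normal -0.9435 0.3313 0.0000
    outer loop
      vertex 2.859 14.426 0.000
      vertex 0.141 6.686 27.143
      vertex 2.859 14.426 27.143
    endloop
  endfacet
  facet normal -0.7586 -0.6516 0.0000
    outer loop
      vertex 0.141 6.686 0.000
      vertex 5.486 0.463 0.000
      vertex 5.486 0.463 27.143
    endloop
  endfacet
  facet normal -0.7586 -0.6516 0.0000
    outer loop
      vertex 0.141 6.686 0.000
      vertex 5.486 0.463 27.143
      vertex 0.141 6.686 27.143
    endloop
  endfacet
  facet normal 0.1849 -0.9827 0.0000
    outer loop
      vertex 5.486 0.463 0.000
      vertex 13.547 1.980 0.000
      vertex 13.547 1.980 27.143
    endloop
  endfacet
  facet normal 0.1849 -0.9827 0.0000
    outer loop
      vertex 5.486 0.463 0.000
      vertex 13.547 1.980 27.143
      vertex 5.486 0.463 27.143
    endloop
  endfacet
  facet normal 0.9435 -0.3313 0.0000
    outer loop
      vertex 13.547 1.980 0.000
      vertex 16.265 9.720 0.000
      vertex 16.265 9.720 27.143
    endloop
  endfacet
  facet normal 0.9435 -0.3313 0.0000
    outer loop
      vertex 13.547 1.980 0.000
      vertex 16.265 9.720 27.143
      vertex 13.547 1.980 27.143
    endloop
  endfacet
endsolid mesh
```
; perimeter-only toolpath
G21 ; units = mm
G90 ; absolute positioning
G28 ; home
; layer 1
G0 Z9.048
G0 X16.265 Y9.720
G1 X10.920 Y15.943
G1 X2.859 Y14.426
G1 X0.141 Y6.686
G1 X5.486 Y0.463
G1 X13.547 Y1.980
G1 X16.265 Y9.720
; layer 2
G0 Z18.095
G0 X16.265 Y9.720
G1 X10.920 Y15.943
G1 X2.859 Y14.426
G1 X0.141 Y6.686
G1 X5.486 Y0.463
G1 X13.547 Y1.980
G1 X16.265 Y9.720
; layer 3
G0 Z27.143
G0 X16.265 Y9.720
G1 X10.920 Y15.943
G1 X2.859 Y14.426
G1 X0.141 Y6.686
G1 X5.486 Y0.463
G1 X13.547 Y1.980
G1 X16.265 Y9.720
M2 ; end

The solid is a regular 6-sided prism (a cylinder approximated with 6 flat sides), circumscribed radius ≈ 8.2 mm, height ≈ 27.1 mm. Slicing at Δz = 9.048 mm — 3 equal slices spanning the solid's height, so layer i sits at z = i·h/3 — gives 3 non-empty perimeters. Each is a 6-segment closed polygon; G0 lifts to the layer z and rapids to the start vertex, then G1 traces the edges.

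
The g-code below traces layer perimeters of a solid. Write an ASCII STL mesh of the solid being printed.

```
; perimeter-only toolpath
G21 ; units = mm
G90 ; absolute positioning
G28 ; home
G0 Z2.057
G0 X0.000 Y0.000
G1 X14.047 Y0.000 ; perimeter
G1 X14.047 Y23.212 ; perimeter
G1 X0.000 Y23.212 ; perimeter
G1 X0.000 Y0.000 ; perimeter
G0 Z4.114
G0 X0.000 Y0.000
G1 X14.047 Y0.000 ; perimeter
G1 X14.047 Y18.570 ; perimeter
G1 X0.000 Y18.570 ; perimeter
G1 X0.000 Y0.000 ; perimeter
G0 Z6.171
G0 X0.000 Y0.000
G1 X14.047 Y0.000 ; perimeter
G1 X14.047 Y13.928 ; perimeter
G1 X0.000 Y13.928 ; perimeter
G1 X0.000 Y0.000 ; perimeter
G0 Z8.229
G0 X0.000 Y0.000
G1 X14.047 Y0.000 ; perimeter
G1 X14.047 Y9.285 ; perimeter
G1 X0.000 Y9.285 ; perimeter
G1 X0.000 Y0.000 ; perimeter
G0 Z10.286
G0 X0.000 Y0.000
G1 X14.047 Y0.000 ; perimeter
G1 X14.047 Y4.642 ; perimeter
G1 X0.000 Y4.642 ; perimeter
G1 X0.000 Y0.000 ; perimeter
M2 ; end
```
solid part
  facet normal 0.0000 0.0000 -1.0000
    outer loop
      vertex 14.047 27.855 0.000
      vertex 14.047 0.000 0.000
      vertex 0.000 0.000 0.000
    endloop
  endfacet
  facet normal 0.0000 0.0000 -1.0000
    outer loop
      vertex 0.000 27.855 0.000
      vertex 14.047 27.855 0.000
      vertex 0.000 0.000 0.000
    endloop
  endfacet
  facet normal 0.0000 -1.0000 0.0000
    outer loop
      vertex 0.000 0.000 0.000
      vertex 14.047 0.000 0.000
      vertex 14.047 0.000 12.343
    endloop
  endfacet
  facet normal 0.0000 -1.0000 0.0000
    outer loop
      vertex 0.000 0.000 0.000
      vertex 14.047 0.000 12.343
      vertex 0.000 0.000 12.343
    endloop
  endfacet
  facet normal 0.0000 0.4051 0.9143
    outer loop
      vertex 0.000 0.000 12.343
      vertex 14.047 0.000 12.343
      vertex 14.047 27.855 0.000
    endloop
  endfacet
  facet normal 0.0000 0.4051 0.9143
    outer loop
      vertex 0.000 0.000 12.343
      vertex 14.047 27.855 0.000
      vertex 0.000 27.855 0.000
    endloop
  endfacet
  facet normal -1.0000 0.0000 0.0000
    outer loop
      vertex 0.000 0.000 12.343
      vertex 0.000 27.855 0.000
      vertex 0.000 0.000 0.000
    endloop
  endfacet
  facet normal 1.0000 0.0000 0.0000
    outer loop
      vertex 14.047 0.000 0.000
      vertex 14.047 27.855 0.000
      vertex 14.047 0.000 12.343
    endloop
  endfacet
endsolid part

The G0 Z moves step by Δz≈2.057 mm. The G1 loops shrink linearly with z, so the solid tapers from its base footprint up to z≈12.3. Closing with a flat bottom cap and the tapered top and triangulating gives 8 facets — a wedge (ramp): 14 × 27.9 mm base, rising to 12.3 mm along the y=0 edge and sloping linearly to z=0 at y=27.9.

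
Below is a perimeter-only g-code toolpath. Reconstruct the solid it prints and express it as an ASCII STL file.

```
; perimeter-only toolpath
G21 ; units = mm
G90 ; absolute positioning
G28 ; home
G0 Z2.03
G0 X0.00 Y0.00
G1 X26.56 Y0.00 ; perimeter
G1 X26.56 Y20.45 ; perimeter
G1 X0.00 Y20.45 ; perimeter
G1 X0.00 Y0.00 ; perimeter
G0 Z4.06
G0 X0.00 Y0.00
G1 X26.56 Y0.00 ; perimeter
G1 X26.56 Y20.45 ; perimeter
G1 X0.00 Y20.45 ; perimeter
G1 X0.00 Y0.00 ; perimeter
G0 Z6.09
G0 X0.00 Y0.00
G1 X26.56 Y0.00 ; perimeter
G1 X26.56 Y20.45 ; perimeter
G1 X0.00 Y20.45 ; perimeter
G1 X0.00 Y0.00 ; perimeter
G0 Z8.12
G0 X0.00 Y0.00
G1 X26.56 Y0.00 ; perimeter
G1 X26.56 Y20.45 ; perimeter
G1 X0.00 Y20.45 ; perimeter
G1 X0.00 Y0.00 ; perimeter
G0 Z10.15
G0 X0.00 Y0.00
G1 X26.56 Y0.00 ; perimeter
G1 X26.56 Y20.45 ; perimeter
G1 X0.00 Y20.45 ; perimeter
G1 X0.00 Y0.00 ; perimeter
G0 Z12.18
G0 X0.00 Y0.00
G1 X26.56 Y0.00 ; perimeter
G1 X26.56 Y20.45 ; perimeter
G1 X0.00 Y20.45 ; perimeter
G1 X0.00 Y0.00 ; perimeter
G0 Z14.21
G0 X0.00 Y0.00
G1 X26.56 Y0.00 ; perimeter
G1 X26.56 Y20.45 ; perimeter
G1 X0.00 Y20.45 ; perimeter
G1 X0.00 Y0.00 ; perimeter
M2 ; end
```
solid part
  facet normal 0.0000 0.0000 -1.0000
    outer loop
      vertex 26.56 20.45 0.00
      vertex 26.56 0.00 0.00
      vertex 0.00 0.00 0.00
    endloop
  endfacet
  facet normal 0.0000 0.0000 -1.0000
    outer loop
      vertex 0.00 20.45 0.00
      vertex 26.56 20.45 0.00
      vertex 0.00 0.00 0.00
    endloop
  endfacet
  facet normal 0.0000 0.0000 1.0000
    outer loop
      vertex 0.00 0.00 14.21
      vertex 26.56 0.00 14.21
      vertex 26.56 20.45 14.21
    endloop
  endfacet
  facet normal 0.0000 0.0000 1.0000
    outer loop
      vertex 0.00 0.00 14.21
      vertex 26.56 20.45 14.21
      vertex 0.00 20.45 14.21
    endloop
  endfacet
  facet normal 0.0000 -1.0000 0.0000
    outer loop
      vertex 0.00 0.00 0.00
      vertex 26.56 0.00 0.00
      vertex 26.56 0.00 14.21
    endloop
  endfacet
  facet normal 0.0000 -1.0000 0.0000
    outer loop
      vertex 0.00 0.00 0.00
      vertex 26.56 0.00 14.21
      vertex 0.00 0.00 14.21
    endloop
  endfacet
  facet normal 0.0000 1.0000 0.0000
    outer loop
      vertex 26.56 20.45 14.21
      vertex 26.56 20.45 0.00
      vertex 0.00 20.45 0.00
    endloop
  endfacet
  facet normal 0.0000 1.0000 0.0000
    outer loop
      vertex 0.00 20.45 14.21
      vertex 26.56 20.45 14.21
      vertex 0.00 20.45 0.00
    endloop
  endfacet
  facet normal -1.0000 0.0000 0.0000
    outer loop
      vertex 0.00 20.45 14.21
      vertex 0.00 20.45 0.00
      vertex 0.00 0.00 0.00
    endloop
  endfacet
  facet normal -1.0000 0.0000 0.0000
    outer loop
      vertex 0.00 0.00 14.21
      vertex 0.00 20.45 14.21
      vertex 0.00 0.00 0.00
    endloop
  endfacet
  facet normal 1.0000 0.0000 0.0000
    outer loop
      vertex 26.56 0.00 0.00
      vertex 26.56 20.45 0.00
      vertex 26.56 20.45 14.21
    endloop
  endfacet
  facet normal 1.0000 0.0000 0.0000
    outer loop
      vertex 26.56 0.00 0.00
      vertex 26.56 20.45 14.21
      vertex 26.56 0.00 14.21
    endloop
  endfacet
endsolid part

The G0 Z moves step by Δz≈2.03 mm. Every layer's G1 loop is the same polygon, so the solid is a straight extrusion of it from z=0 to z≈14.2. Closing with flat bottom and top caps and triangulating gives 12 facets — a rectangular box, roughly 26.6 × 20.4 mm footprint and 14.2 mm tall.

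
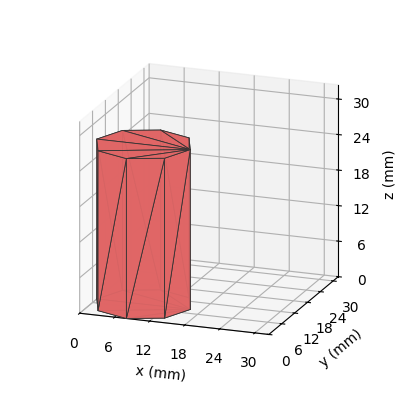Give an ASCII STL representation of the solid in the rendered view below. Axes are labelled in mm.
Reading the render: the shape is a regular 8-sided prism (a cylinder approximated with 8 flat sides), circumscribed radius ≈ 8 mm, height ≈ 27 mm (dimensions read to the nearest mm from the axis ticks). For the STL, each face is triangulated and given an outward normal.

solid part
  facet normal 0.0000 0.0000 -1.0000
    outer loop
      vertex 8.0 16.0 0.0
      vertex 13.7 13.7 0.0
      vertex 16.0 8.0 0.0
    endloop
  endfacet
  facet normal 0.0000 0.0000 -1.0000
    outer loop
      vertex 2.3 13.7 0.0
      vertex 8.0 16.0 0.0
      vertex 16.0 8.0 0.0
    endloop
  endfacet
  facet normal 0.0000 0.0000 -1.0000
    outer loop
      vertex 0.0 8.0 0.0
      vertex 2.3 13.7 0.0
      vertex 16.0 8.0 0.0
    endloop
  endfacet
  facet normal 0.0000 0.0000 -1.0000
    outer loop
      vertex 2.3 2.3 0.0
      vertex 0.0 8.0 0.0
      vertex 16.0 8.0 0.0
    endloop
  endfacet
  facet normal 0.0000 0.0000 -1.0000
    outer loop
      vertex 8.0 0.0 0.0
      vertex 2.3 2.3 0.0
      vertex 16.0 8.0 0.0
    endloop
  endfacet
  facet normal 0.0000 0.0000 -1.0000
    outer loop
      vertex 13.7 2.3 0.0
      vertex 8.0 0.0 0.0
      vertex 16.0 8.0 0.0
    endloop
  endfacet
  facet normal 0.0000 0.0000 1.0000
    outer loop
      vertex 16.0 8.0 27.0
      vertex 13.7 13.7 27.0
      vertex 8.0 16.0 27.0
    endloop
  endfacet
  facet normal 0.0000 0.0000 1.0000
    outer loop
      vertex 16.0 8.0 27.0
      vertex 8.0 16.0 27.0
      vertex 2.3 13.7 27.0
    endloop
  endfacet
  facet normal 0.0000 0.0000 1.0000
    outer loop
      vertex 16.0 8.0 27.0
      vertex 2.3 13.7 27.0
      vertex 0.0 8.0 27.0
    endloop
  endfacet
  facet normal 0.0000 0.0000 1.0000
    outer loop
      vertex 16.0 8.0 27.0
      vertex 0.0 8.0 27.0
      vertex 2.3 2.3 27.0
    endloop
  endfacet
  facet normal 0.0000 0.0000 1.0000
    outer loop
      vertex 16.0 8.0 27.0
      vertex 2.3 2.3 27.0
      vertex 8.0 0.0 27.0
    endloop
  endfacet
  facet normal 0.0000 0.0000 1.0000
    outer loop
      vertex 16.0 8.0 27.0
      vertex 8.0 0.0 27.0
      vertex 13.7 2.3 27.0
    endloop
  endfacet
  facet normal 0.9274 0.3742 0.0000
    outer loop
      vertex 16.0 8.0 0.0
      vertex 13.7 13.7 0.0
      vertex 13.7 13.7 27.0
    endloop
  endfacet
  facet normal 0.9274 0.3742 0.0000
    outer loop
      vertex 16.0 8.0 0.0
      vertex 13.7 13.7 27.0
      vertex 16.0 8.0 27.0
    endloop
  endfacet
  facet normal 0.3742 0.9274 0.0000
    outer loop
      vertex 13.7 13.7 0.0
      vertex 8.0 16.0 0.0
      vertex 8.0 16.0 27.0
    endloop
  endfacet
  facet normal 0.3742 0.9274 0.0000
    outer loop
      vertex 13.7 13.7 0.0
      vertex 8.0 16.0 27.0
      vertex 13.7 13.7 27.0
    endloop
  endfacet
  facet normal -0.3742 0.9274 0.0000
    outer loop
      vertex 8.0 16.0 0.0
      vertex 2.3 13.7 0.0
      vertex 2.3 13.7 27.0
    endloop
  endfacet
  facet normal -0.3742 0.9274 0.0000
    outer loop
      vertex 8.0 16.0 0.0
      vertex 2.3 13.7 27.0
      vertex 8.0 16.0 27.0
    endloop
  endfacet
  facet normal -0.9274 0.3742 0.0000
    outer loop
      vertex 2.3 13.7 0.0
      vertex 0.0 8.0 0.0
      vertex 0.0 8.0 27.0
    endloop
  endfacet
  facet normal -0.9274 0.3742 0.0000
    outer loop
      vertex 2.3 13.7 0.0
      vertex 0.0 8.0 27.0
      vertex 2.3 13.7 27.0
    endloop
  endfacet
  facet normal -0.9274 -0.3742 0.0000
    outer loop
      vertex 0.0 8.0 0.0
      vertex 2.3 2.3 0.0
      vertex 2.3 2.3 27.0
    endloop
  endfacet
  facet normal -0.9274 -0.3742 0.0000
    outer loop
      vertex 0.0 8.0 0.0
      vertex 2.3 2.3 27.0
      vertex 0.0 8.0 27.0
    endloop
  endfacet
  facet normal -0.3742 -0.9274 0.0000
    outer loop
      vertex 2.3 2.3 0.0
      vertex 8.0 0.0 0.0
      vertex 8.0 0.0 27.0
    endloop
  endfacet
  facet normal -0.3742 -0.9274 0.0000
    outer loop
      vertex 2.3 2.3 0.0
      vertex 8.0 0.0 27.0
      vertex 2.3 2.3 27.0
    endloop
  endfacet
  facet normal 0.3742 -0.9274 0.0000
    outer loop
      vertex 8.0 0.0 0.0
      vertex 13.7 2.3 0.0
      vertex 13.7 2.3 27.0
    endloop
  endfacet
  facet normal 0.3742 -0.9274 0.0000
    outer loop
      vertex 8.0 0.0 0.0
      vertex 13.7 2.3 27.0
      vertex 8.0 0.0 27.0
    endloop
  endfacet
  facet normal 0.9274 -0.3742 0.0000
    outer loop
      vertex 13.7 2.3 0.0
      vertex 16.0 8.0 0.0
      vertex 16.0 8.0 27.0
    endloop
  endfacet
  facet normal 0.9274 -0.3742 0.0000
    outer loop
      vertex 13.7 2.3 0.0
      vertex 16.0 8.0 27.0
      vertex 13.7 2.3 27.0
    endloop
  endfacet
endsolid part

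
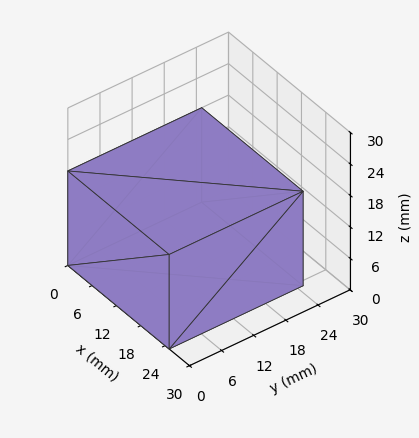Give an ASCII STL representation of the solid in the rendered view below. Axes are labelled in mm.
Reading the render: the shape is a rectangular box, roughly 25 × 25 mm footprint and 18 mm tall (dimensions read to the nearest mm from the axis ticks). For the STL, each face is triangulated and given an outward normal.

solid part
  facet normal 0.0000 0.0000 -1.0000
    outer loop
      vertex 25.000 25.000 0.000
      vertex 25.000 0.000 0.000
      vertex 0.000 0.000 0.000
    endloop
  endfacet
  facet normal 0.0000 0.0000 -1.0000
    outer loop
      vertex 0.000 25.000 0.000
      vertex 25.000 25.000 0.000
      vertex 0.000 0.000 0.000
    endloop
  endfacet
  facet normal 0.0000 0.0000 1.0000
    outer loop
      vertex 0.000 0.000 18.000
      vertex 25.000 0.000 18.000
      vertex 25.000 25.000 18.000
    endloop
  endfacet
  facet normal 0.0000 0.0000 1.0000
    outer loop
      vertex 0.000 0.000 18.000
      vertex 25.000 25.000 18.000
      vertex 0.000 25.000 18.000
    endloop
  endfacet
  facet normal 0.0000 -1.0000 0.0000
    outer loop
      vertex 0.000 0.000 0.000
      vertex 25.000 0.000 0.000
      vertex 25.000 0.000 18.000
    endloop
  endfacet
  facet normal 0.0000 -1.0000 0.0000
    outer loop
      vertex 0.000 0.000 0.000
      vertex 25.000 0.000 18.000
      vertex 0.000 0.000 18.000
    endloop
  endfacet
  facet normal 0.0000 1.0000 0.0000
    outer loop
      vertex 25.000 25.000 18.000
      vertex 25.000 25.000 0.000
      vertex 0.000 25.000 0.000
    endloop
  endfacet
  facet normal 0.0000 1.0000 0.0000
    outer loop
      vertex 0.000 25.000 18.000
      vertex 25.000 25.000 18.000
      vertex 0.000 25.000 0.000
    endloop
  endfacet
  facet normal -1.0000 0.0000 0.0000
    outer loop
      vertex 0.000 25.000 18.000
      vertex 0.000 25.000 0.000
      vertex 0.000 0.000 0.000
    endloop
  endfacet
  facet normal -1.0000 0.0000 0.0000
    outer loop
      vertex 0.000 0.000 18.000
      vertex 0.000 25.000 18.000
      vertex 0.000 0.000 0.000
    endloop
  endfacet
  facet normal 1.0000 0.0000 0.0000
    outer loop
      vertex 25.000 0.000 0.000
      vertex 25.000 25.000 0.000
      vertex 25.000 25.000 18.000
    endloop
  endfacet
  facet normal 1.0000 0.0000 0.0000
    outer loop
      vertex 25.000 0.000 0.000
      vertex 25.000 25.000 18.000
      vertex 25.000 0.000 18.000
    endloop
  endfacet
endsolid part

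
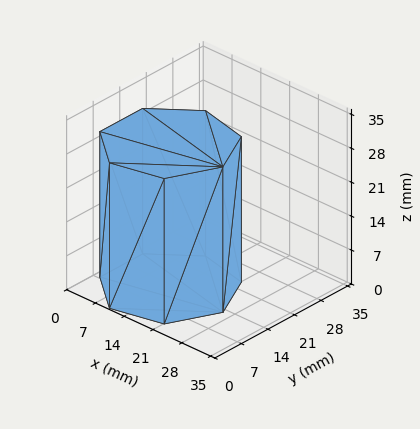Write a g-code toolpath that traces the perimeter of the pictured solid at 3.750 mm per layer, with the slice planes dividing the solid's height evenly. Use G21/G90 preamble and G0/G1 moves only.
Reading the render: the shape is a regular 7-sided prism (a cylinder approximated with 7 flat sides), circumscribed radius ≈ 13 mm, height ≈ 30 mm (dimensions read to the nearest mm from the axis ticks). For the g-code, the solid's height is divided into equal slices at the stated Δz and each level perimeter traced with G1 moves after a G0 lift.

; perimeter-only toolpath
G21 ; units = mm
G90 ; absolute positioning
G28 ; home
; layer 1
G0 Z3.750
G0 X26.000 Y13.000
G1 X21.105 Y23.164
G1 X10.107 Y25.674
G1 X1.287 Y18.640
G1 X1.287 Y7.360
G1 X10.107 Y0.326
G1 X21.105 Y2.836
G1 X26.000 Y13.000
; layer 2
G0 Z7.500
G0 X26.000 Y13.000
G1 X21.105 Y23.164
G1 X10.107 Y25.674
G1 X1.287 Y18.640
G1 X1.287 Y7.360
G1 X10.107 Y0.326
G1 X21.105 Y2.836
G1 X26.000 Y13.000
; layer 3
G0 Z11.250
G0 X26.000 Y13.000
G1 X21.105 Y23.164
G1 X10.107 Y25.674
G1 X1.287 Y18.640
G1 X1.287 Y7.360
G1 X10.107 Y0.326
G1 X21.105 Y2.836
G1 X26.000 Y13.000
; layer 4
G0 Z15.000
G0 X26.000 Y13.000
G1 X21.105 Y23.164
G1 X10.107 Y25.674
G1 X1.287 Y18.640
G1 X1.287 Y7.360
G1 X10.107 Y0.326
G1 X21.105 Y2.836
G1 X26.000 Y13.000
; layer 5
G0 Z18.750
G0 X26.000 Y13.000
G1 X21.105 Y23.164
G1 X10.107 Y25.674
G1 X1.287 Y18.640
G1 X1.287 Y7.360
G1 X10.107 Y0.326
G1 X21.105 Y2.836
G1 X26.000 Y13.000
; layer 6
G0 Z22.500
G0 X26.000 Y13.000
G1 X21.105 Y23.164
G1 X10.107 Y25.674
G1 X1.287 Y18.640
G1 X1.287 Y7.360
G1 X10.107 Y0.326
G1 X21.105 Y2.836
G1 X26.000 Y13.000
; layer 7
G0 Z26.250
G0 X26.000 Y13.000
G1 X21.105 Y23.164
G1 X10.107 Y25.674
G1 X1.287 Y18.640
G1 X1.287 Y7.360
G1 X10.107 Y0.326
G1 X21.105 Y2.836
G1 X26.000 Y13.000
; layer 8
G0 Z30.000
G0 X26.000 Y13.000
G1 X21.105 Y23.164
G1 X10.107 Y25.674
G1 X1.287 Y18.640
G1 X1.287 Y7.360
G1 X10.107 Y0.326
G1 X21.105 Y2.836
G1 X26.000 Y13.000
M2 ; end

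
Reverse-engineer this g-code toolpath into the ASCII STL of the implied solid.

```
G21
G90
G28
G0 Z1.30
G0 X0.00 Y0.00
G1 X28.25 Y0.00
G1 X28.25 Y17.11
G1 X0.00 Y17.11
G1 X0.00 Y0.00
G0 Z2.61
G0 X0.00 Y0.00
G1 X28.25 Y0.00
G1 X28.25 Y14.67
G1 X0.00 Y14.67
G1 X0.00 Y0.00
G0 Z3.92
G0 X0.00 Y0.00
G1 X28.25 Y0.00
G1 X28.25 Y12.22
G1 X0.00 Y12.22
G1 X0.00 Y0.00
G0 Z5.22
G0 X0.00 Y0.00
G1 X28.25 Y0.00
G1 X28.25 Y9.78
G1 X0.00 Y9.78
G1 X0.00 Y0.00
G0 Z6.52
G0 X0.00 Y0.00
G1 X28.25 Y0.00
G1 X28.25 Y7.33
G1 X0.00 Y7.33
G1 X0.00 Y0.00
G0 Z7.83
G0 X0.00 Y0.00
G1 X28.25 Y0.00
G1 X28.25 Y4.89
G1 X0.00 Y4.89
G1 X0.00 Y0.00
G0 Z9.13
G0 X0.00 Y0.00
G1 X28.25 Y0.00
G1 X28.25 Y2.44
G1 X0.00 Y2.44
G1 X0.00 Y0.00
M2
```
solid part
  facet normal 0.0000 0.0000 -1.0000
    outer loop
      vertex 28.25 19.56 0.00
      vertex 28.25 0.00 0.00
      vertex 0.00 0.00 0.00
    endloop
  endfacet
  facet normal 0.0000 0.0000 -1.0000
    outer loop
      vertex 0.00 19.56 0.00
      vertex 28.25 19.56 0.00
      vertex 0.00 0.00 0.00
    endloop
  endfacet
  facet normal 0.0000 -1.0000 0.0000
    outer loop
      vertex 0.00 0.00 0.00
      vertex 28.25 0.00 0.00
      vertex 28.25 0.00 10.44
    endloop
  endfacet
  facet normal 0.0000 -1.0000 0.0000
    outer loop
      vertex 0.00 0.00 0.00
      vertex 28.25 0.00 10.44
      vertex 0.00 0.00 10.44
    endloop
  endfacet
  facet normal 0.0000 0.4709 0.8822
    outer loop
      vertex 0.00 0.00 10.44
      vertex 28.25 0.00 10.44
      vertex 28.25 19.56 0.00
    endloop
  endfacet
  facet normal 0.0000 0.4709 0.8822
    outer loop
      vertex 0.00 0.00 10.44
      vertex 28.25 19.56 0.00
      vertex 0.00 19.56 0.00
    endloop
  endfacet
  facet normal -1.0000 0.0000 0.0000
    outer loop
      vertex 0.00 0.00 10.44
      vertex 0.00 19.56 0.00
      vertex 0.00 0.00 0.00
    endloop
  endfacet
  facet normal 1.0000 0.0000 0.0000
    outer loop
      vertex 28.25 0.00 0.00
      vertex 28.25 19.56 0.00
      vertex 28.25 0.00 10.44
    endloop
  endfacet
endsolid part

The G0 Z moves step by Δz≈1.30 mm. The G1 loops shrink linearly with z, so the solid tapers from its base footprint up to z≈10.4. Closing with a flat bottom cap and the tapered top and triangulating gives 8 facets — a wedge (ramp): 28.2 × 19.6 mm base, rising to 10.4 mm along the y=0 edge and sloping linearly to z=0 at y=19.6.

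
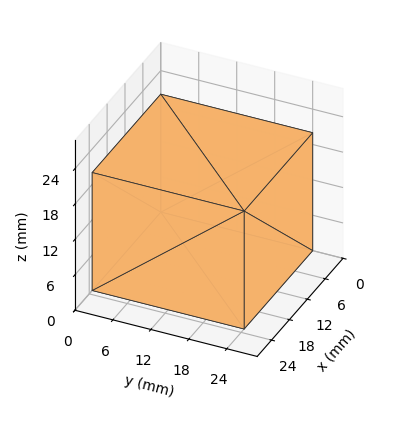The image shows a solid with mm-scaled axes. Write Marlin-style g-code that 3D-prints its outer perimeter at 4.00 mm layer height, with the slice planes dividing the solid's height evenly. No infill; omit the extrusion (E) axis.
Reading the render: the shape is a rectangular box, roughly 23 × 24 mm footprint and 20 mm tall (dimensions read to the nearest mm from the axis ticks). For the g-code, the solid's height is divided into equal slices at the stated Δz and each level perimeter traced with G1 moves after a G0 lift.

; perimeter-only toolpath
G21 ; units = mm
G90 ; absolute positioning
G28 ; home
; layer 1
G0 Z4.00
G0 X0.00 Y0.00
G1 X23.00 Y0.00
G1 X23.00 Y24.00
G1 X0.00 Y24.00
G1 X0.00 Y0.00
; layer 2
G0 Z8.00
G0 X0.00 Y0.00
G1 X23.00 Y0.00
G1 X23.00 Y24.00
G1 X0.00 Y24.00
G1 X0.00 Y0.00
; layer 3
G0 Z12.00
G0 X0.00 Y0.00
G1 X23.00 Y0.00
G1 X23.00 Y24.00
G1 X0.00 Y24.00
G1 X0.00 Y0.00
; layer 4
G0 Z16.00
G0 X0.00 Y0.00
G1 X23.00 Y0.00
G1 X23.00 Y24.00
G1 X0.00 Y24.00
G1 X0.00 Y0.00
; layer 5
G0 Z20.00
G0 X0.00 Y0.00
G1 X23.00 Y0.00
G1 X23.00 Y24.00
G1 X0.00 Y24.00
G1 X0.00 Y0.00
M2 ; end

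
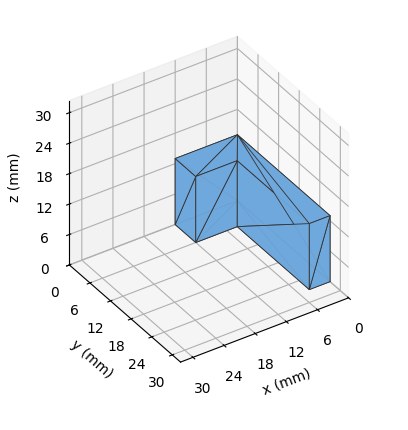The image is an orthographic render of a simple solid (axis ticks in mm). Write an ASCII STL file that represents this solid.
Reading the render: the shape is an L-shaped prism: outer 12 × 27 mm, arm thicknesses ≈ 6 mm (horizontal) and 4 mm (vertical), extruded 13 mm in z (dimensions read to the nearest mm from the axis ticks). For the STL, each face is triangulated and given an outward normal.

solid part
  facet normal 0.0000 0.0000 -1.0000
    outer loop
      vertex 12.000 6.000 0.000
      vertex 12.000 0.000 0.000
      vertex 0.000 0.000 0.000
    endloop
  endfacet
  facet normal 0.0000 0.0000 -1.0000
    outer loop
      vertex 4.000 6.000 0.000
      vertex 12.000 6.000 0.000
      vertex 0.000 0.000 0.000
    endloop
  endfacet
  facet normal 0.0000 0.0000 -1.0000
    outer loop
      vertex 4.000 27.000 0.000
      vertex 4.000 6.000 0.000
      vertex 0.000 0.000 0.000
    endloop
  endfacet
  facet normal 0.0000 0.0000 -1.0000
    outer loop
      vertex 0.000 27.000 0.000
      vertex 4.000 27.000 0.000
      vertex 0.000 0.000 0.000
    endloop
  endfacet
  facet normal 0.0000 0.0000 1.0000
    outer loop
      vertex 0.000 0.000 13.000
      vertex 12.000 0.000 13.000
      vertex 12.000 6.000 13.000
    endloop
  endfacet
  facet normal 0.0000 0.0000 1.0000
    outer loop
      vertex 0.000 0.000 13.000
      vertex 12.000 6.000 13.000
      vertex 4.000 6.000 13.000
    endloop
  endfacet
  facet normal 0.0000 0.0000 1.0000
    outer loop
      vertex 0.000 0.000 13.000
      vertex 4.000 6.000 13.000
      vertex 4.000 27.000 13.000
    endloop
  endfacet
  facet normal 0.0000 0.0000 1.0000
    outer loop
      vertex 0.000 0.000 13.000
      vertex 4.000 27.000 13.000
      vertex 0.000 27.000 13.000
    endloop
  endfacet
  facet normal 0.0000 -1.0000 0.0000
    outer loop
      vertex 0.000 0.000 0.000
      vertex 12.000 0.000 0.000
      vertex 12.000 0.000 13.000
    endloop
  endfacet
  facet normal 0.0000 -1.0000 0.0000
    outer loop
      vertex 0.000 0.000 0.000
      vertex 12.000 0.000 13.000
      vertex 0.000 0.000 13.000
    endloop
  endfacet
  facet normal 1.0000 0.0000 0.0000
    outer loop
      vertex 12.000 0.000 0.000
      vertex 12.000 6.000 0.000
      vertex 12.000 6.000 13.000
    endloop
  endfacet
  facet normal 1.0000 0.0000 0.0000
    outer loop
      vertex 12.000 0.000 0.000
      vertex 12.000 6.000 13.000
      vertex 12.000 0.000 13.000
    endloop
  endfacet
  facet normal 0.0000 1.0000 0.0000
    outer loop
      vertex 12.000 6.000 0.000
      vertex 4.000 6.000 0.000
      vertex 4.000 6.000 13.000
    endloop
  endfacet
  facet normal 0.0000 1.0000 0.0000
    outer loop
      vertex 12.000 6.000 0.000
      vertex 4.000 6.000 13.000
      vertex 12.000 6.000 13.000
    endloop
  endfacet
  facet normal 1.0000 0.0000 0.0000
    outer loop
      vertex 4.000 6.000 0.000
      vertex 4.000 27.000 0.000
      vertex 4.000 27.000 13.000
    endloop
  endfacet
  facet normal 1.0000 0.0000 0.0000
    outer loop
      vertex 4.000 6.000 0.000
      vertex 4.000 27.000 13.000
      vertex 4.000 6.000 13.000
    endloop
  endfacet
  facet normal 0.0000 1.0000 0.0000
    outer loop
      vertex 4.000 27.000 0.000
      vertex 0.000 27.000 0.000
      vertex 0.000 27.000 13.000
    endloop
  endfacet
  facet normal 0.0000 1.0000 0.0000
    outer loop
      vertex 4.000 27.000 0.000
      vertex 0.000 27.000 13.000
      vertex 4.000 27.000 13.000
    endloop
  endfacet
  facet normal -1.0000 0.0000 0.0000
    outer loop
      vertex 0.000 27.000 0.000
      vertex 0.000 0.000 0.000
      vertex 0.000 0.000 13.000
    endloop
  endfacet
  facet normal -1.0000 0.0000 0.0000
    outer loop
      vertex 0.000 27.000 0.000
      vertex 0.000 0.000 13.000
      vertex 0.000 27.000 13.000
    endloop
  endfacet
endsolid part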